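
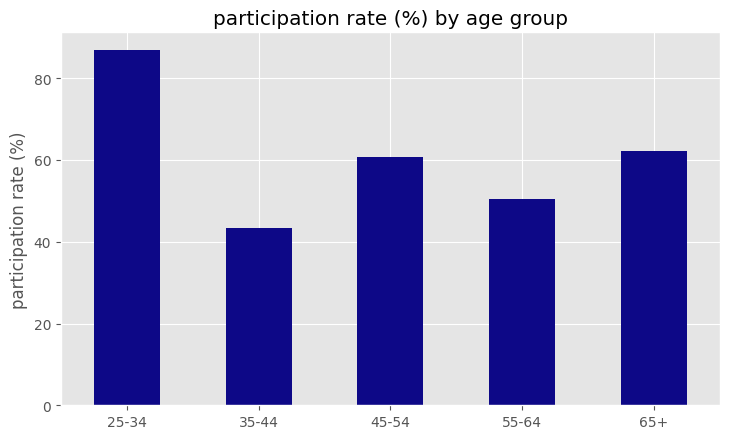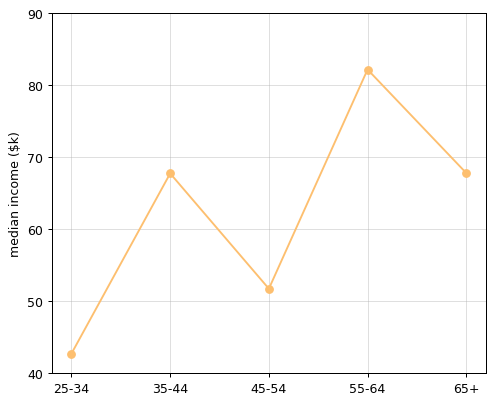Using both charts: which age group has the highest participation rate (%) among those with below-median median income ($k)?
25-34

Chart 2 median median income ($k) ≈ 70; below-median age groups: 25-34, 45-54. Among those, 25-34 has the highest participation rate (%) (≈ 90).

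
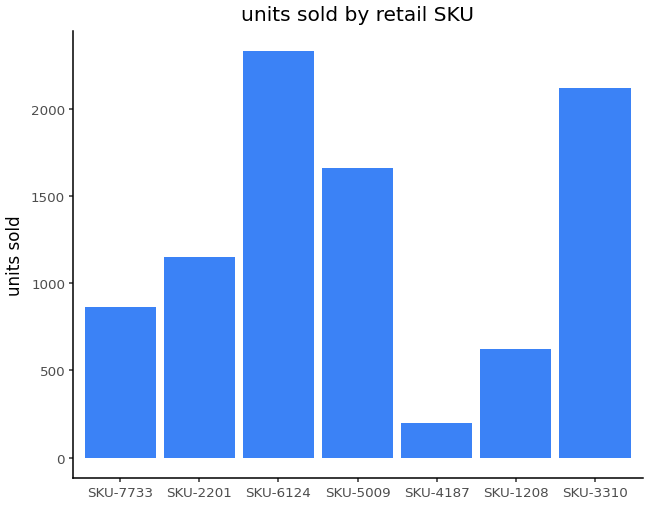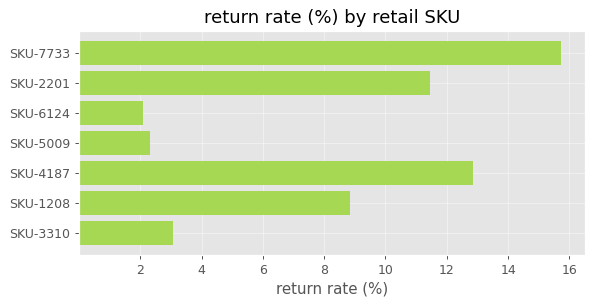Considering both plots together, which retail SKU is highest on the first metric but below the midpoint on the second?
Chart 2 median return rate (%) ≈ 8; below-median retail SKUs: SKU-6124, SKU-5009, SKU-3310. Among those, SKU-6124 has the highest units sold (≈ 2500).

SKU-6124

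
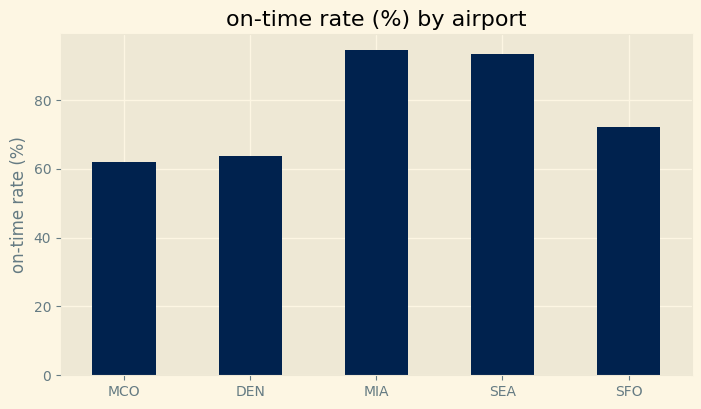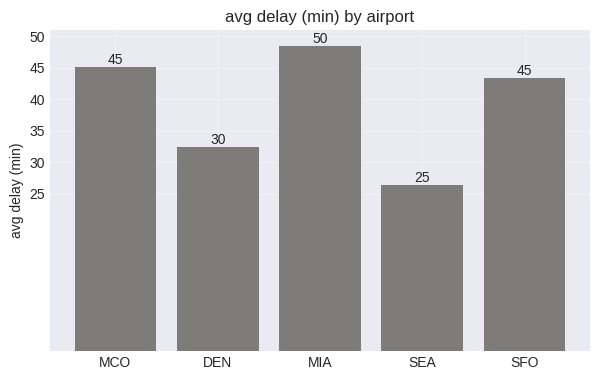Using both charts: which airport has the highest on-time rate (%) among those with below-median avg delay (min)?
Chart 2 median avg delay (min) ≈ 45; below-median airports: DEN, SEA. Among those, SEA has the highest on-time rate (%) (≈ 90).

SEA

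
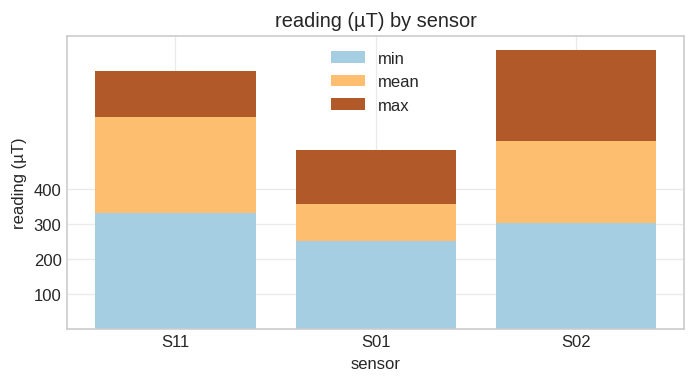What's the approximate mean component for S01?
mean top ≈ 400, bottom ≈ 300; segment ≈ 100.

≈ 100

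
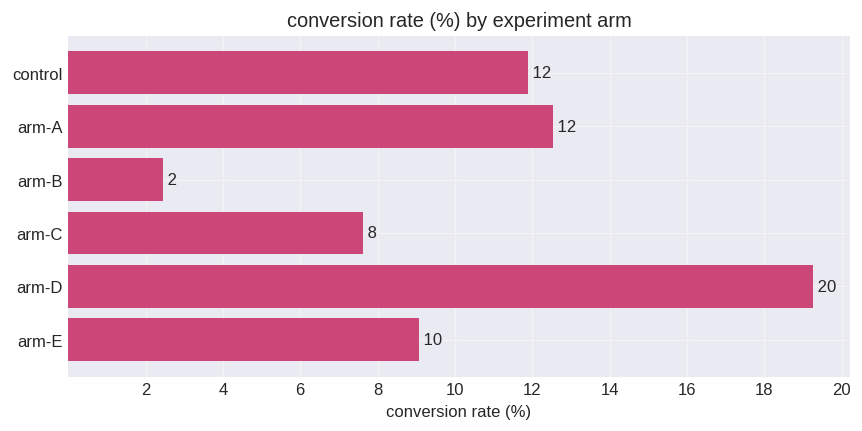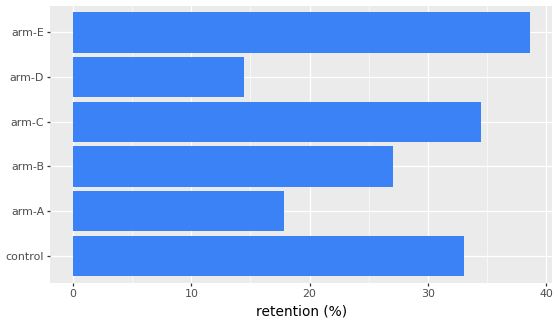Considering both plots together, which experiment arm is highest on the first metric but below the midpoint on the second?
arm-D

Chart 2 median retention (%) ≈ 30; below-median experiment arms: arm-A, arm-B, arm-D. Among those, arm-D has the highest conversion rate (%) (≈ 20).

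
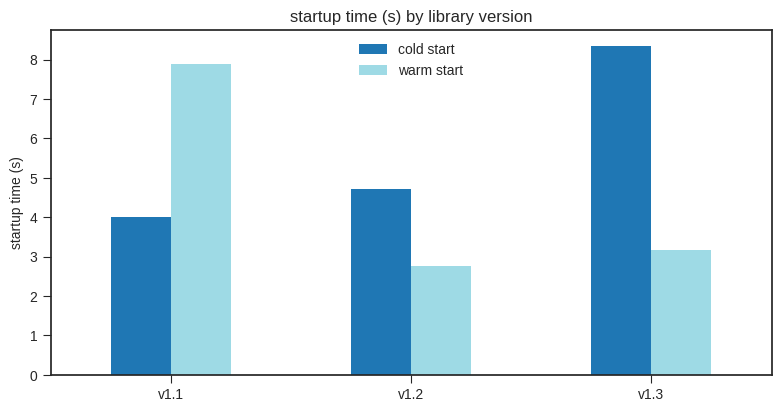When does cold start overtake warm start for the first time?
v1.2

v1.1: cold start ≈ 4 vs warm start ≈ 8 (not yet); v1.2: cold start ≈ 5 vs warm start ≈ 3 (first crossover).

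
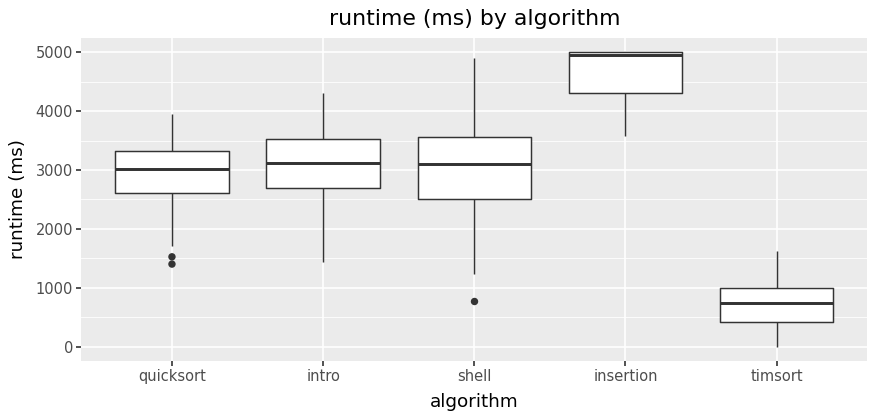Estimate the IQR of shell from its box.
Q3 ≈ 3500, Q1 ≈ 2500; IQR ≈ 1000.

≈ 1000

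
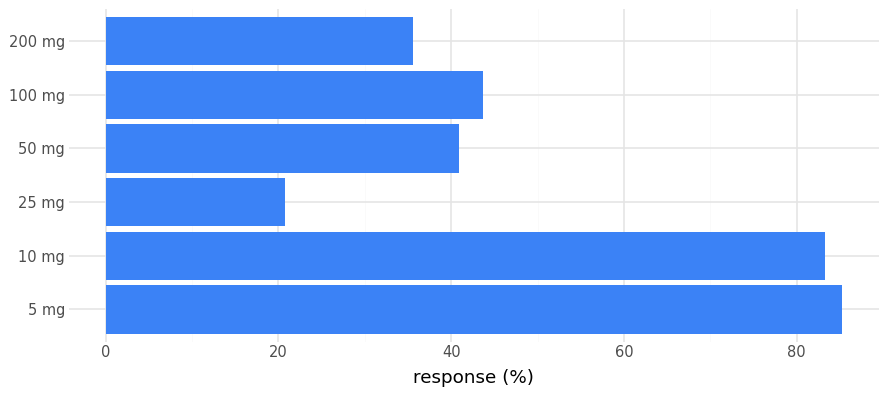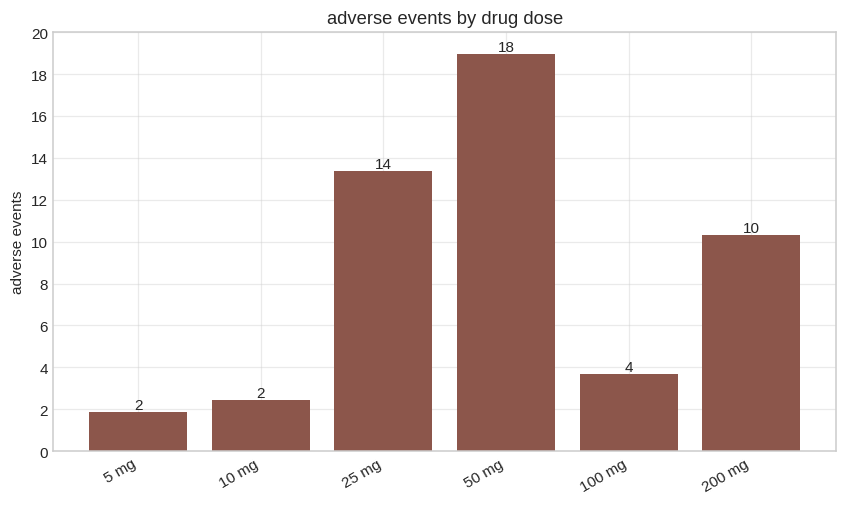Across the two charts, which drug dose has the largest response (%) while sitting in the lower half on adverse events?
5 mg

Chart 2 median adverse events ≈ 6; below-median drug doses: 5 mg, 10 mg, 100 mg. Among those, 5 mg has the highest response (%) (≈ 90).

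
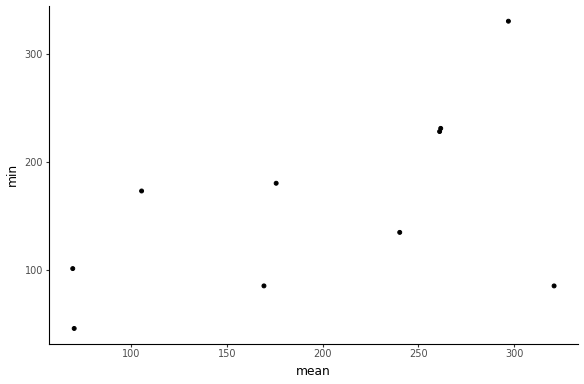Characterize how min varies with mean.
Points are positively correlated; moderate (|r| ≈ 0.5).

positive, moderate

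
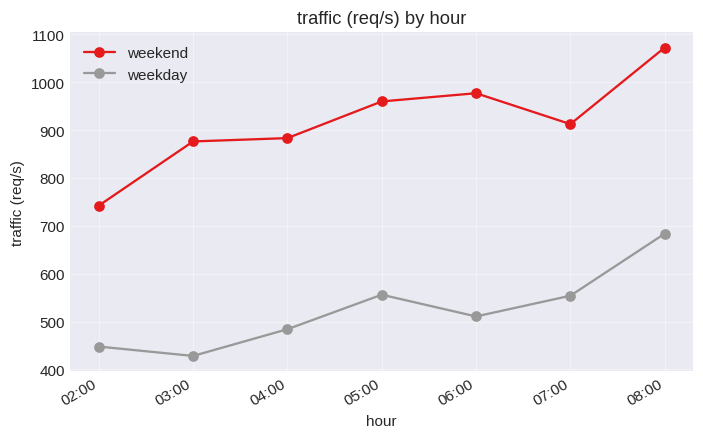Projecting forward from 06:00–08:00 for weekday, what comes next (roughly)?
Last three: 500, 600, 700 → slope ≈ 100/step → next ≈ 800.

≈ 800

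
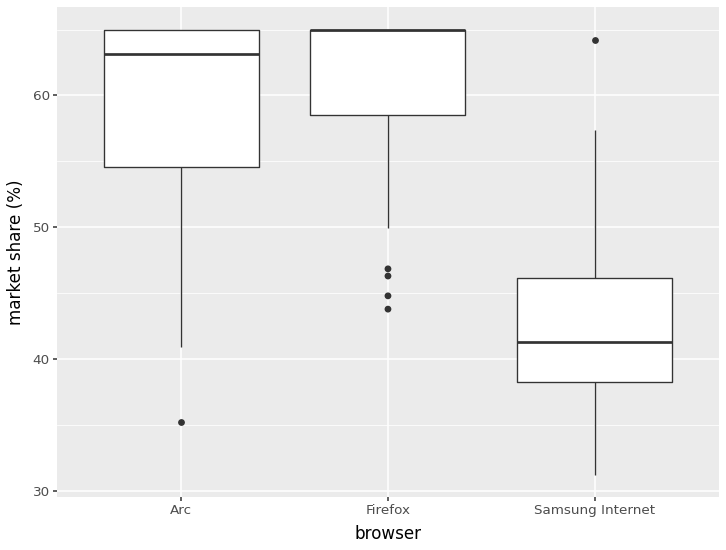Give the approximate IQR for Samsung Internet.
≈ 8

Q3 ≈ 46, Q1 ≈ 38; IQR ≈ 8.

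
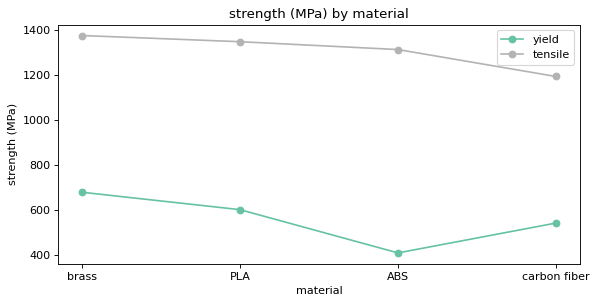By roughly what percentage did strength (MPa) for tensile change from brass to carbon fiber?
brass ≈ 1400, carbon fiber ≈ 1200; (1200 − 1400) / 1400 ≈ -14.3%.

≈ -14.3%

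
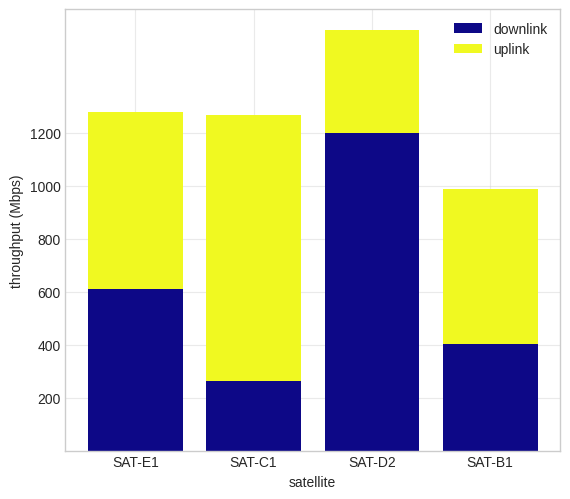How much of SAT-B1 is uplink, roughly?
uplink top ≈ 1000, bottom ≈ 400; segment ≈ 600.

≈ 600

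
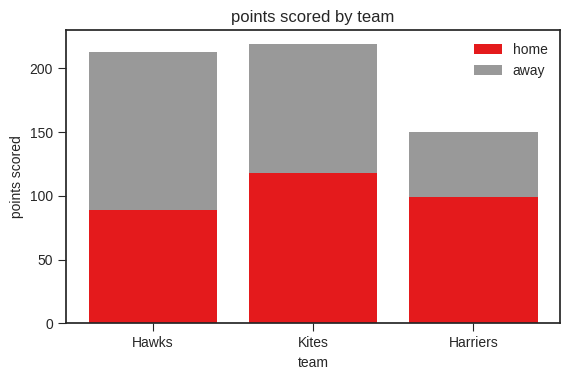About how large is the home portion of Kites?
≈ 120

home top ≈ 120, bottom ≈ 0; segment ≈ 120.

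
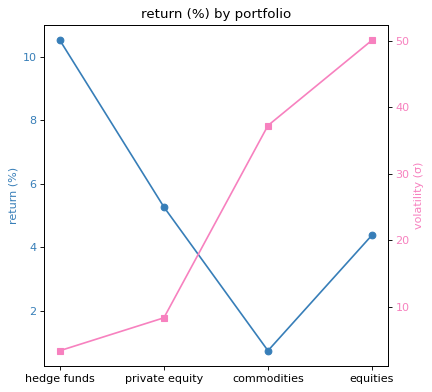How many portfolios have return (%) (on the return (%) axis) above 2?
3

Above 2: hedge funds, private equity, equities.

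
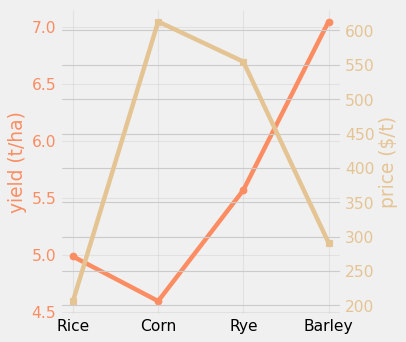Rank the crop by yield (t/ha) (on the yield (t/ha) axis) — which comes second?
Rye

Top 3 (on the yield (t/ha) axis): Barley ≈ 7.0, Rye ≈ 5.5, Rice ≈ 5.0.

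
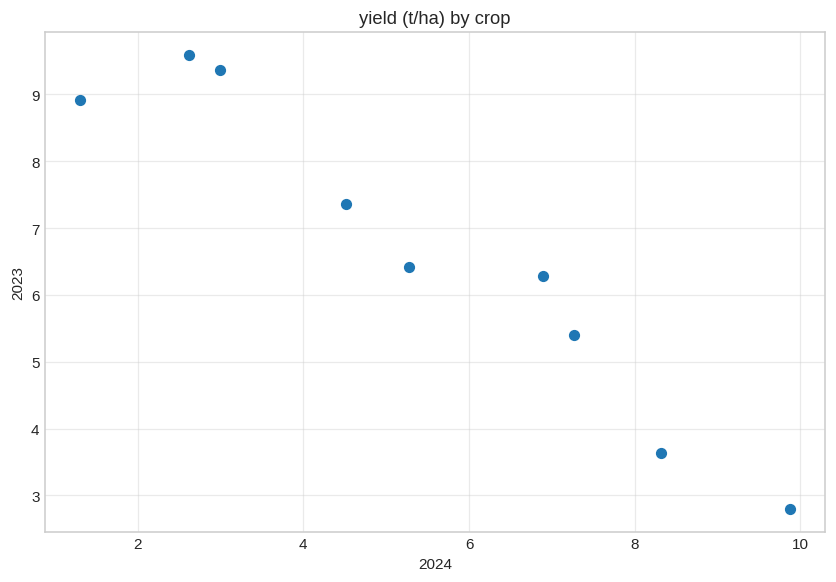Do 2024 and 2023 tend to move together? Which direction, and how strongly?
negative, strong

Points are negatively correlated; strong (|r| ≈ 1.0).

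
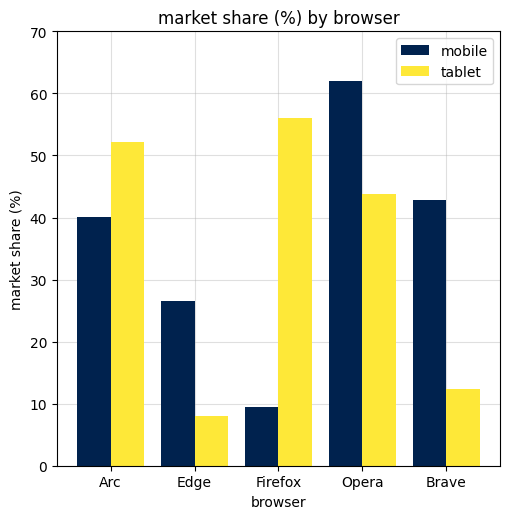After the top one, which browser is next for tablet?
Arc

Top 3 for tablet: Firefox ≈ 60, Arc ≈ 50, Opera ≈ 40.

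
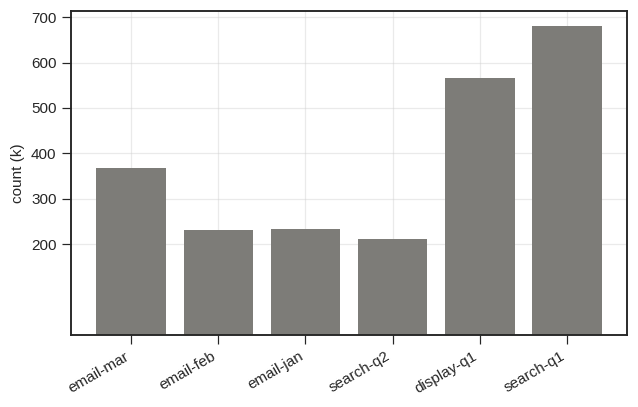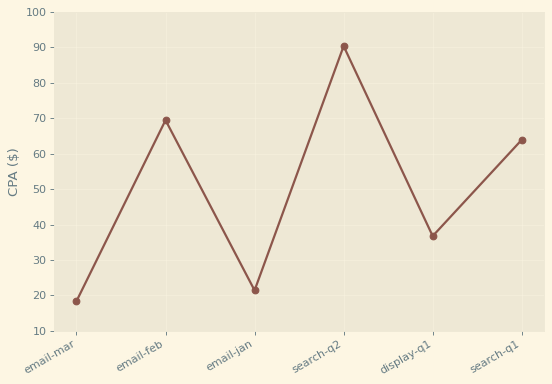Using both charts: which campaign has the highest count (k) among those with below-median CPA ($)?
Chart 2 median CPA ($) ≈ 50; below-median campaigns: email-mar, email-jan, display-q1. Among those, display-q1 has the highest count (k) (≈ 600).

display-q1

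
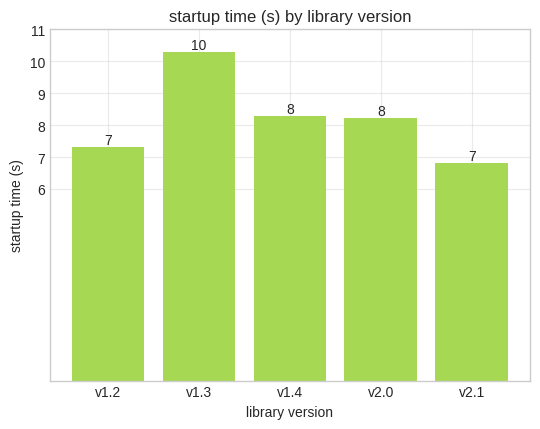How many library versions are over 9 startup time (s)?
1

Above 9: v1.3.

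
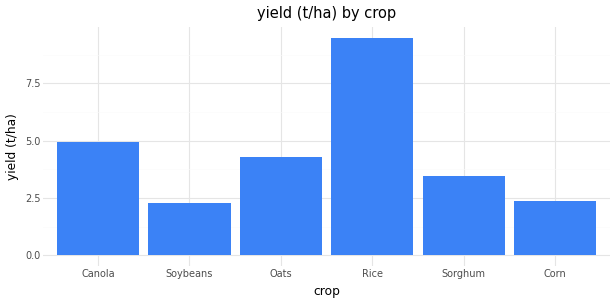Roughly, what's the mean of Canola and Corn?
≈ 4

(5 + 2) / 2 ≈ 4.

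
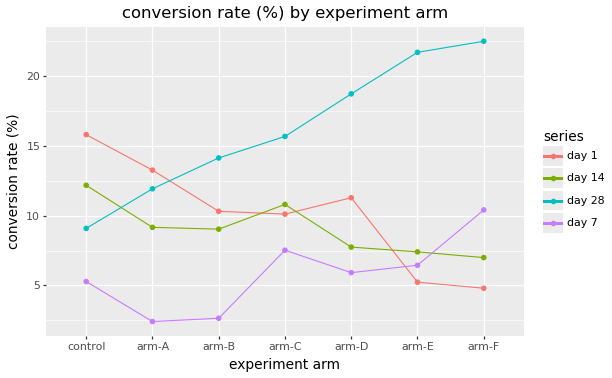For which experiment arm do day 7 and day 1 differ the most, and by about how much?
arm-A: day 7 ≈ 2, day 1 ≈ 14 → gap ≈ 12. Next-largest (control) is only ≈ 10.

arm-A, ≈ 12 %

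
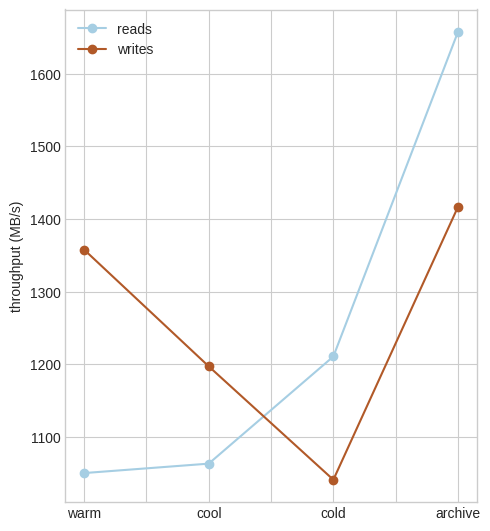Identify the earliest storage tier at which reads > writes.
cool: reads ≈ 1100 vs writes ≈ 1200 (not yet); cold: reads ≈ 1200 vs writes ≈ 1000 (first crossover).

cold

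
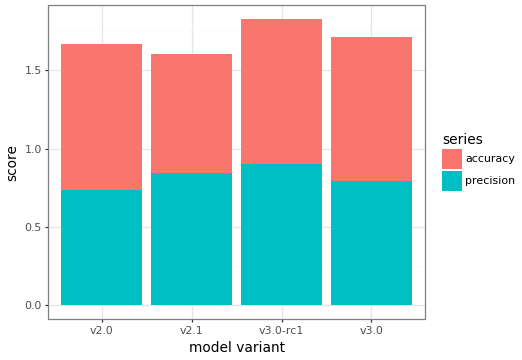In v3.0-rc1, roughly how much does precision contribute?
≈ 1.0

precision top ≈ 1.0, bottom ≈ 0.0; segment ≈ 1.0.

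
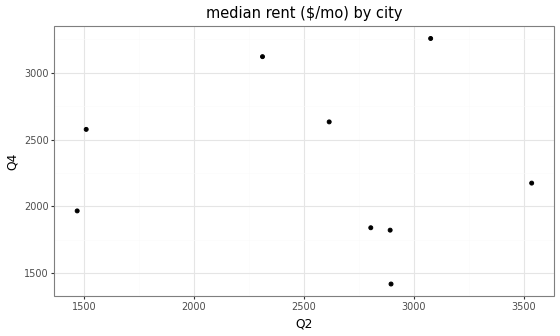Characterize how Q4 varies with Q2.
Points are roughly uncorrelated; weak (|r| ≈ 0.1).

no clear correlation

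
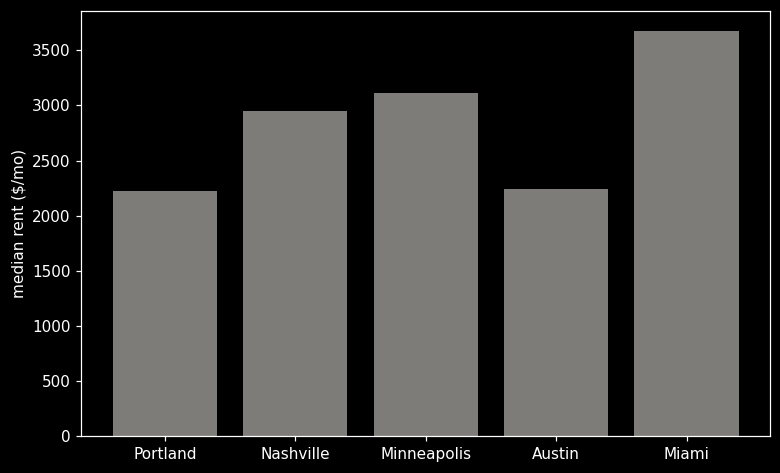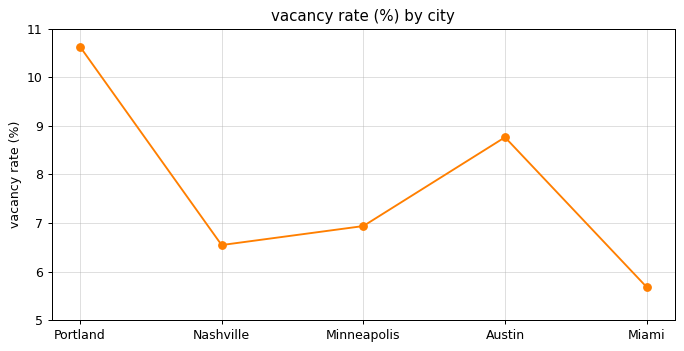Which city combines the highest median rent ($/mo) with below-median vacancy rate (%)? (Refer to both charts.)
Chart 2 median vacancy rate (%) ≈ 7; below-median cities: Nashville, Miami. Among those, Miami has the highest median rent ($/mo) (≈ 3500).

Miami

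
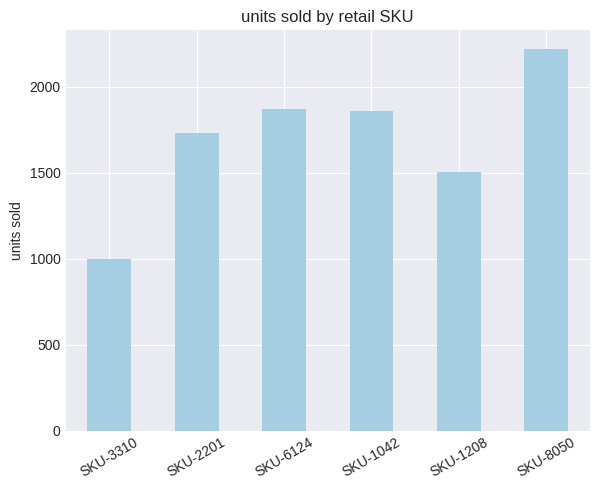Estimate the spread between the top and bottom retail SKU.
≈ 1200

Max SKU-8050 ≈ 2200, min SKU-3310 ≈ 1000; range ≈ 1200.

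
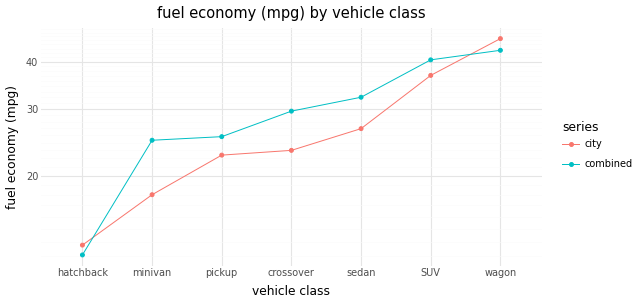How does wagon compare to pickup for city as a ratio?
≈ 1.8×

wagon ≈ 45, pickup ≈ 25; 45/25 ≈ 1.8.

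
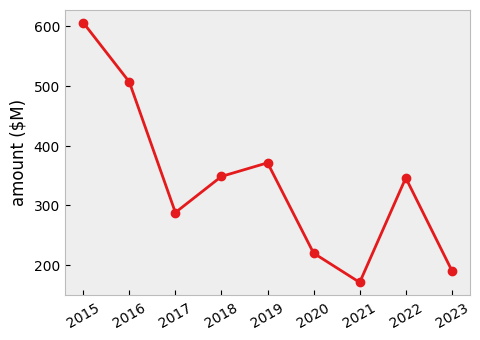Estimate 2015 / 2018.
2015 ≈ 600, 2018 ≈ 350; 600/350 ≈ 1.71.

≈ 1.71×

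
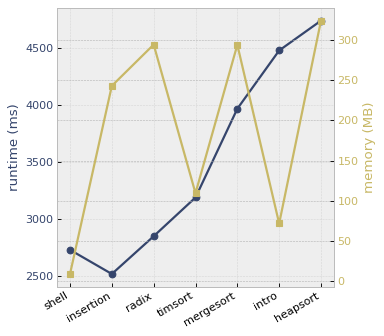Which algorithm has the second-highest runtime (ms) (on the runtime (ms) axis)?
intro

Top 3 (on the runtime (ms) axis): heapsort ≈ 4800, intro ≈ 4400, mergesort ≈ 4000.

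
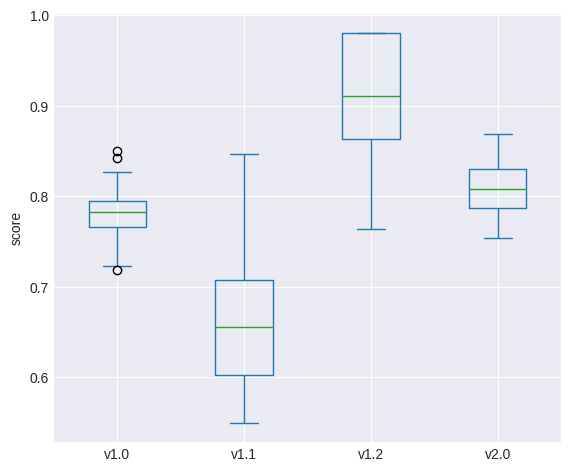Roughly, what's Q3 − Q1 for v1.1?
≈ 0.10

Q3 ≈ 0.70, Q1 ≈ 0.60; IQR ≈ 0.10.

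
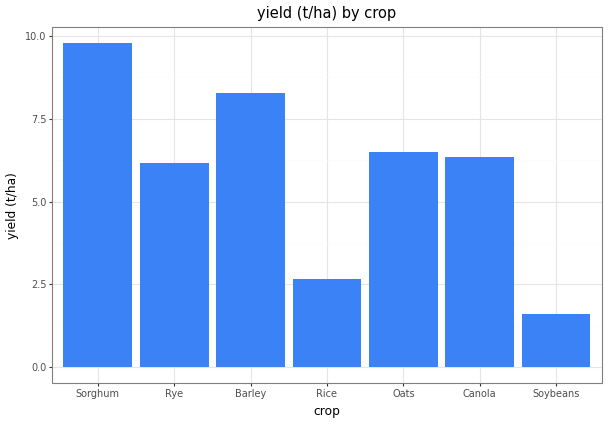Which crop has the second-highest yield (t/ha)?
Top 3: Sorghum ≈ 10, Barley ≈ 8, Oats ≈ 7.

Barley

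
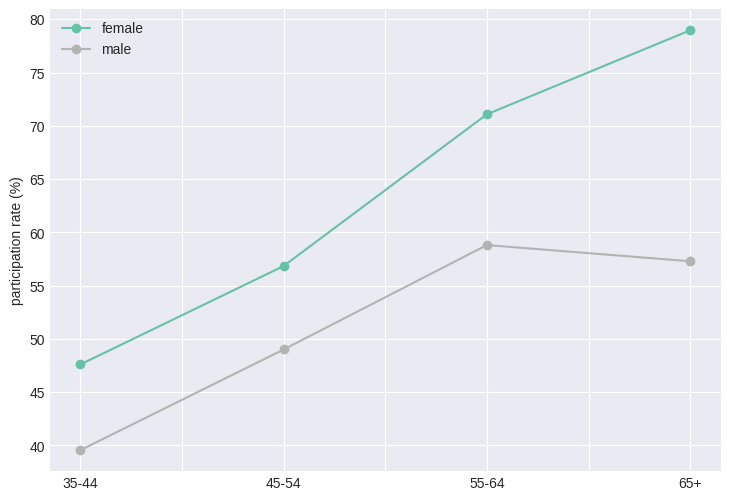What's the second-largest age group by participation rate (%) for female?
Top 3 for female: 65+ ≈ 80, 55-64 ≈ 70, 45-54 ≈ 55.

55-64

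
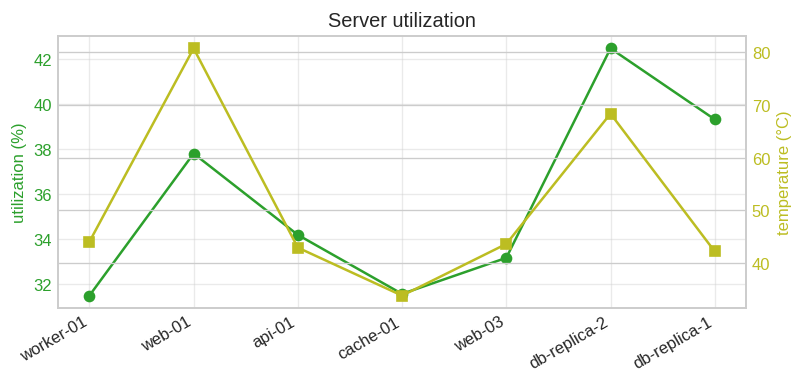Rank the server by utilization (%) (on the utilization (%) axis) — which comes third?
web-01

Top 4 (on the utilization (%) axis): db-replica-2 ≈ 42, db-replica-1 ≈ 39, web-01 ≈ 38, api-01 ≈ 34.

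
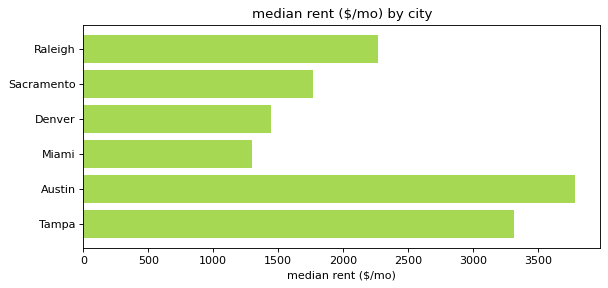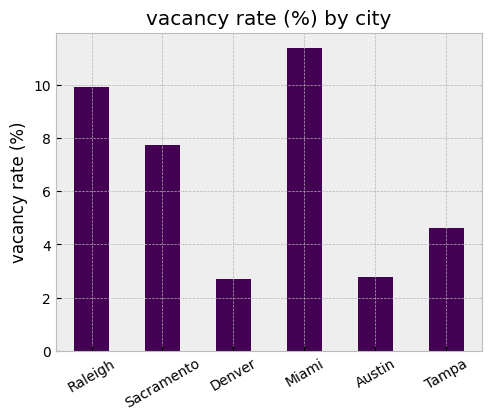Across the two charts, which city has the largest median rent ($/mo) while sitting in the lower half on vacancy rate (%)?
Austin

Chart 2 median vacancy rate (%) ≈ 6; below-median cities: Denver, Austin, Tampa. Among those, Austin has the highest median rent ($/mo) (≈ 4000).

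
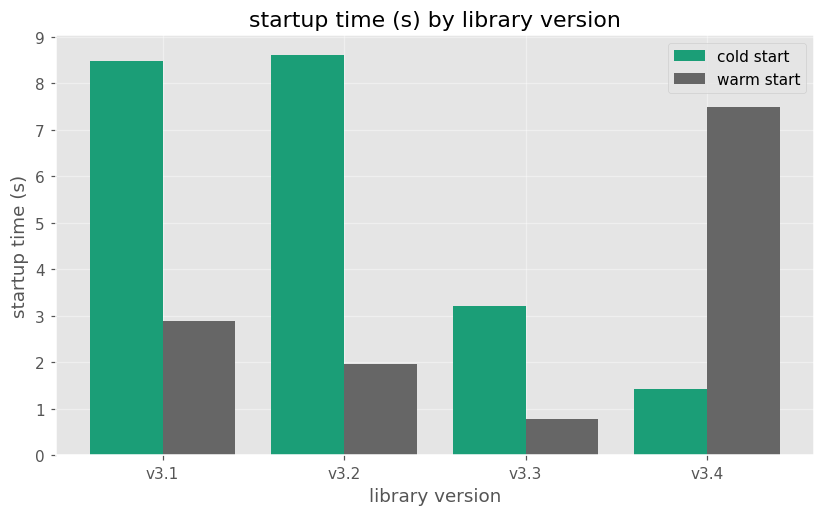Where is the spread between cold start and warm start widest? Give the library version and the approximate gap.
v3.2, ≈ 7 s

v3.2: cold start ≈ 9, warm start ≈ 2 → gap ≈ 7. Next-largest (v3.4) is only ≈ 6.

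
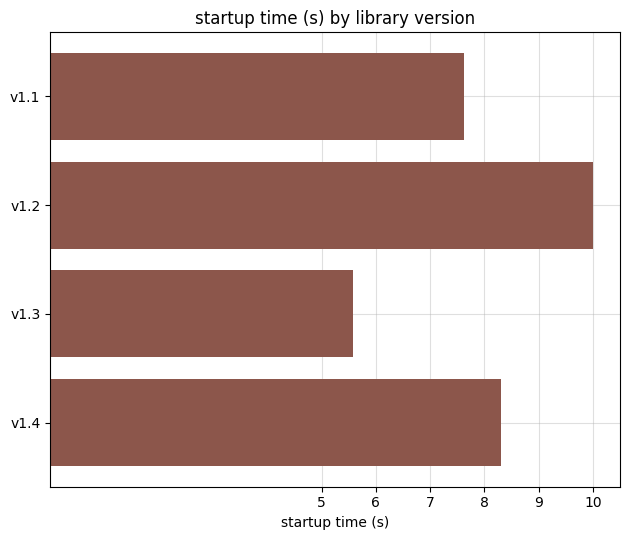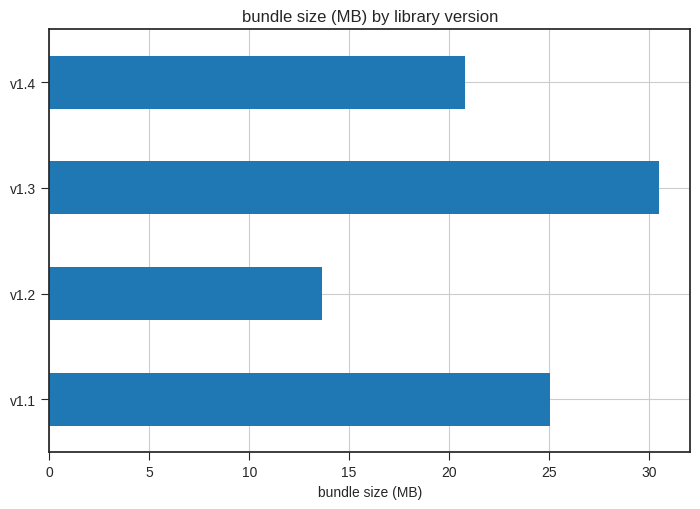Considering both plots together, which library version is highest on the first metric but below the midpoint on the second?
v1.2

Chart 2 median bundle size (MB) ≈ 25; below-median library versions: v1.2, v1.4. Among those, v1.2 has the highest startup time (s) (≈ 10).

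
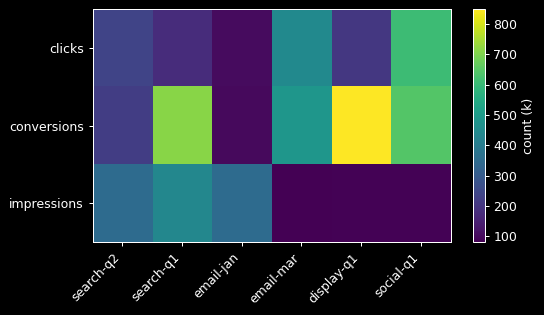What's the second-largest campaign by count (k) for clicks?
Top 3 for clicks: social-q1 ≈ 600, email-mar ≈ 400, search-q2 ≈ 200.

email-mar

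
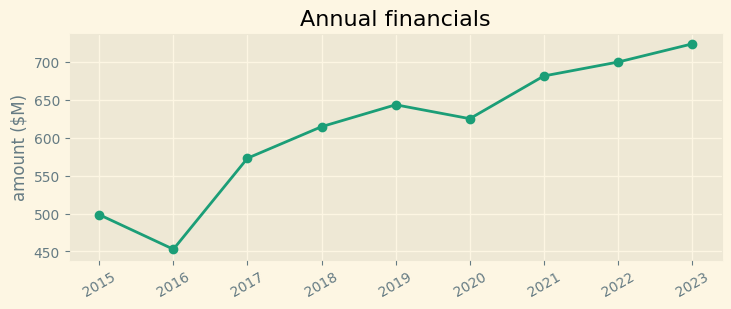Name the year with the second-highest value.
2022

Top 3: 2023 ≈ 725, 2022 ≈ 700, 2021 ≈ 675.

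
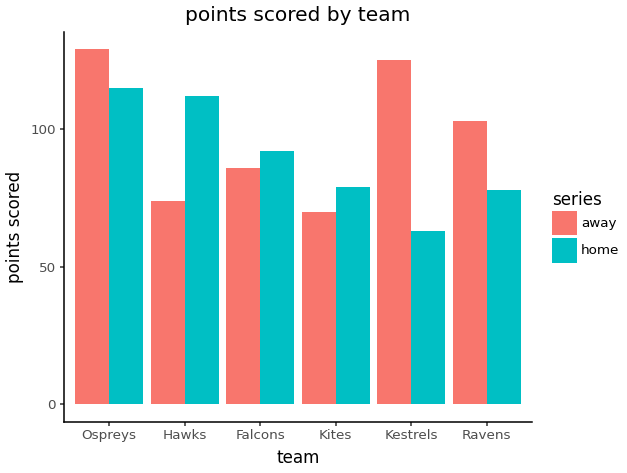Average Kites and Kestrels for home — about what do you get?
≈ 70

(80 + 60) / 2 ≈ 70.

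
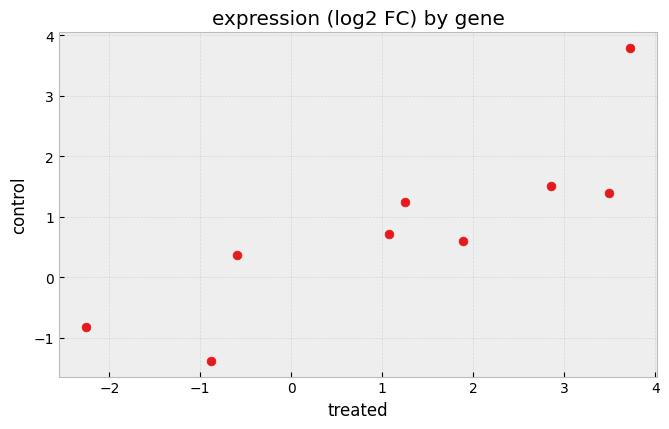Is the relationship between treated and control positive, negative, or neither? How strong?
positive, strong

Points are positively correlated; strong (|r| ≈ 0.9).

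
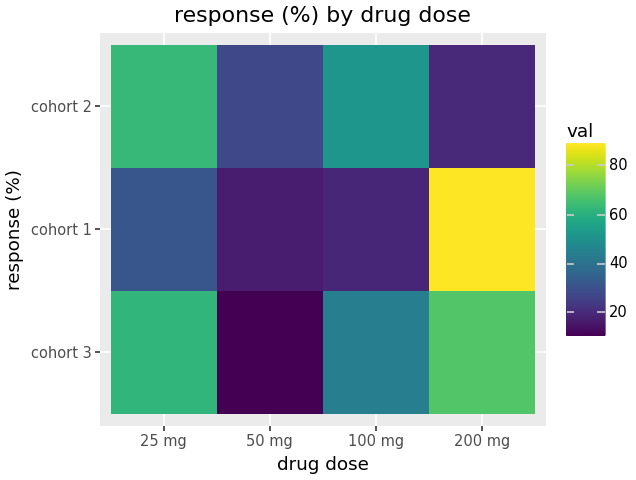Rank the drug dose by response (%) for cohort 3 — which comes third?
Top 4 for cohort 3: 200 mg ≈ 70, 25 mg ≈ 60, 100 mg ≈ 40, 50 mg ≈ 10.

100 mg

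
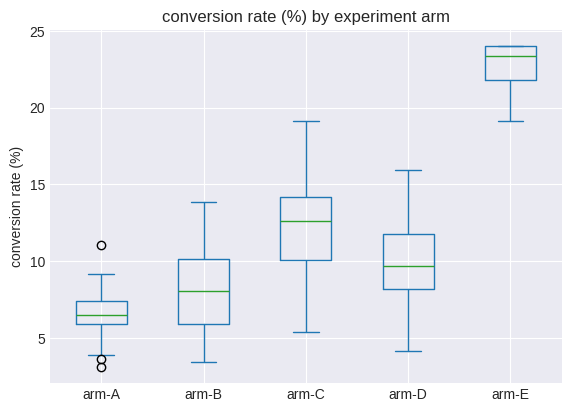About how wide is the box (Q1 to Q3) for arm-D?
Q3 ≈ 12, Q1 ≈ 8; IQR ≈ 4.

≈ 4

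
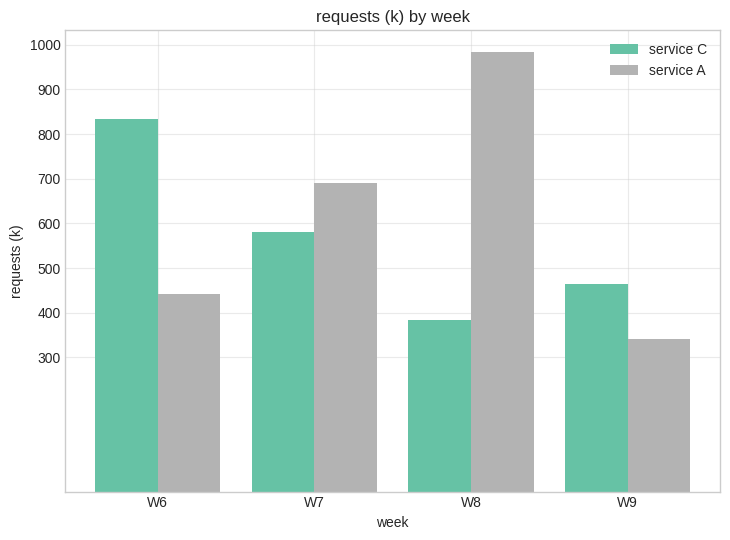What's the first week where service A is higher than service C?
W6: service A ≈ 400 vs service C ≈ 800 (not yet); W7: service A ≈ 700 vs service C ≈ 600 (first crossover).

W7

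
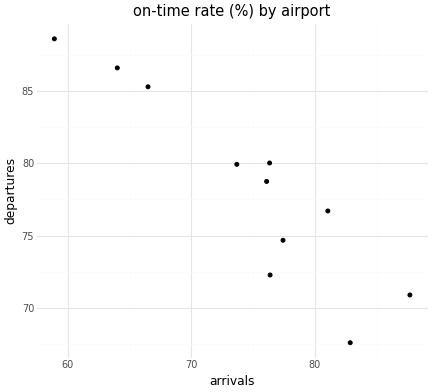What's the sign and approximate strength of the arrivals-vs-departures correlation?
negative, strong

Points are negatively correlated; strong (|r| ≈ 0.9).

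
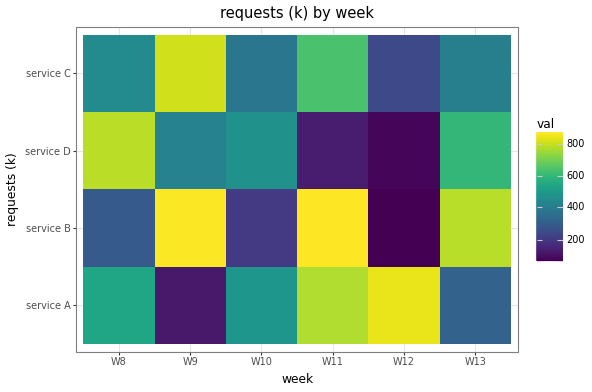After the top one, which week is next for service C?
Top 3 for service C: W9 ≈ 800, W11 ≈ 600, W8 ≈ 400.

W11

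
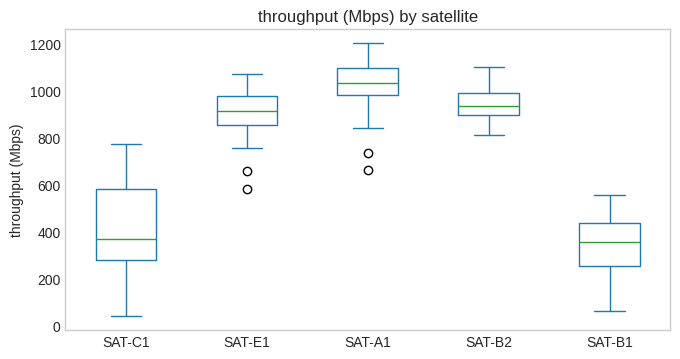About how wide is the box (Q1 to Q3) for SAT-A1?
≈ 100

Q3 ≈ 1100, Q1 ≈ 1000; IQR ≈ 100.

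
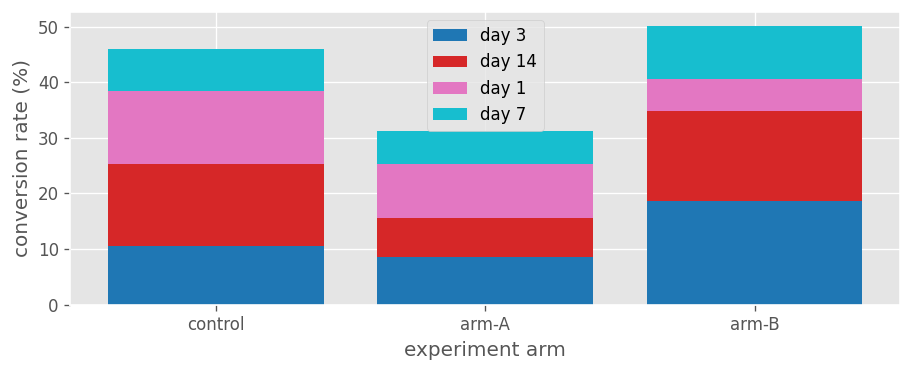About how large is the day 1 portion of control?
≈ 15

day 1 top ≈ 40, bottom ≈ 25; segment ≈ 15.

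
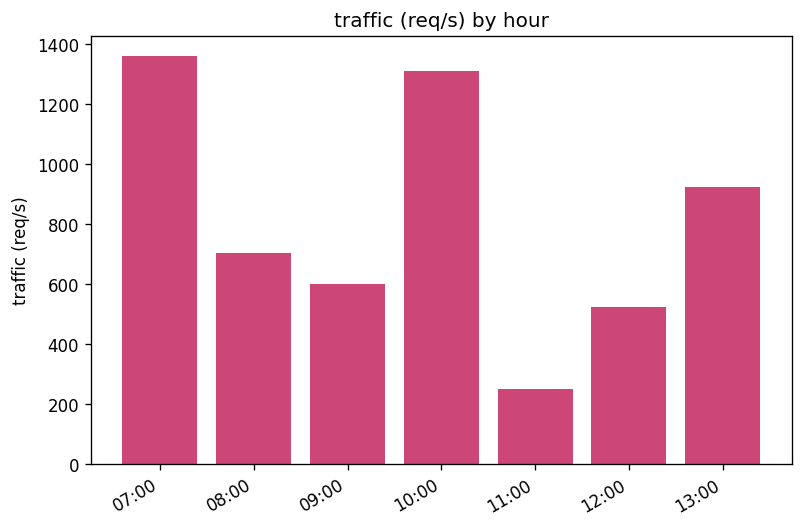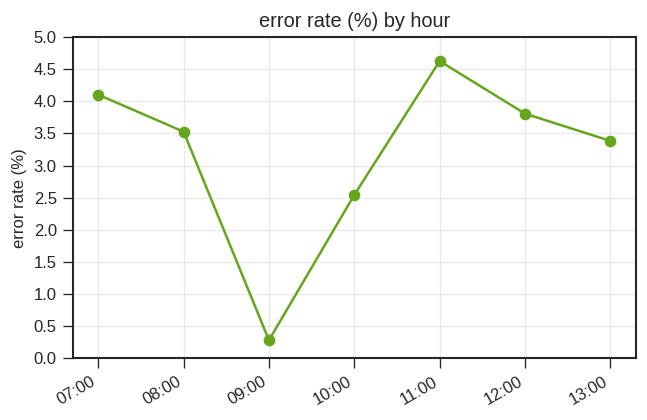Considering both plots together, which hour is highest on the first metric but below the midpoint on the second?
10:00

Chart 2 median error rate (%) ≈ 3.5; below-median hours: 09:00, 10:00, 13:00. Among those, 10:00 has the highest traffic (req/s) (≈ 1400).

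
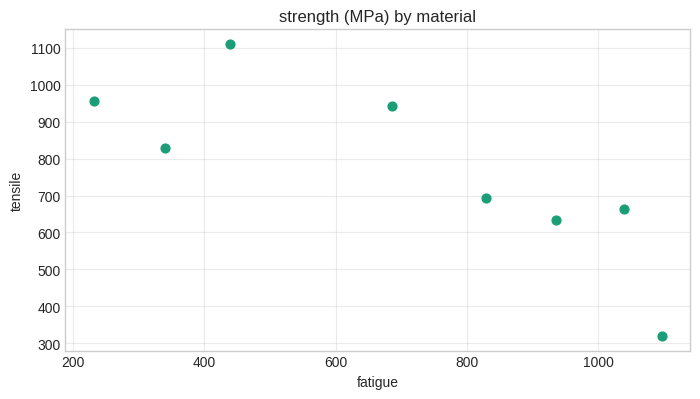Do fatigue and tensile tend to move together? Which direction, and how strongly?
Points are negatively correlated; strong (|r| ≈ 0.8).

negative, strong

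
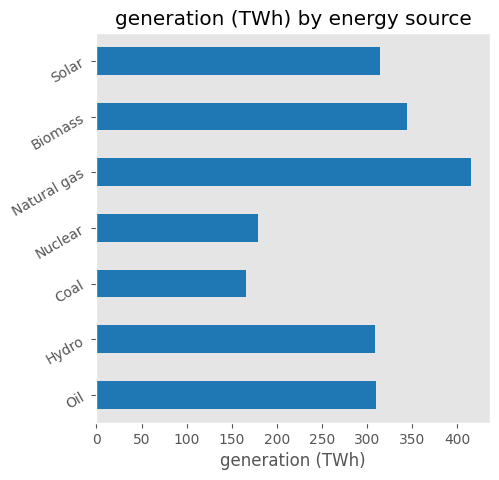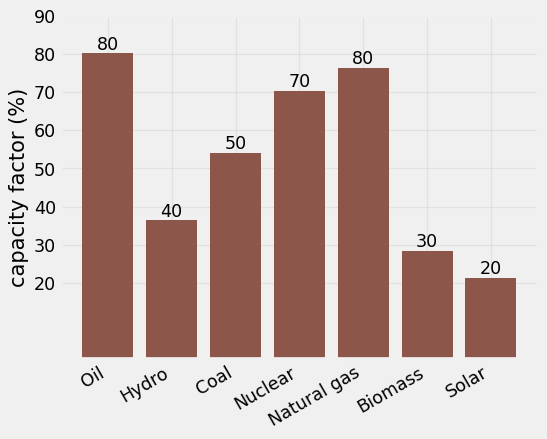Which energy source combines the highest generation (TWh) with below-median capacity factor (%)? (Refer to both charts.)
Biomass

Chart 2 median capacity factor (%) ≈ 50; below-median energy sources: Hydro, Biomass, Solar. Among those, Biomass has the highest generation (TWh) (≈ 350).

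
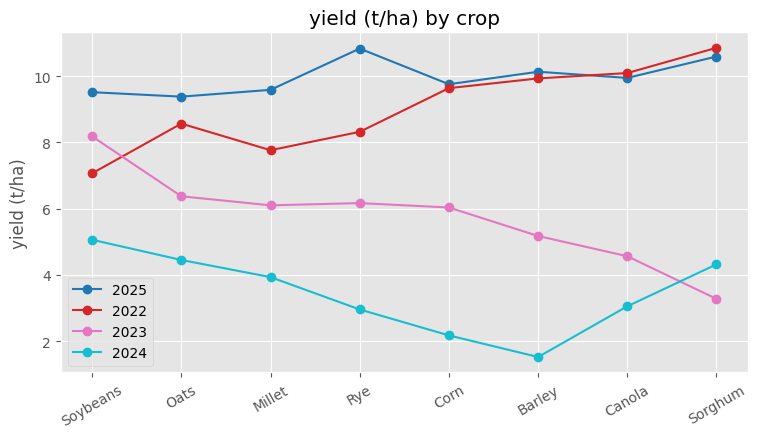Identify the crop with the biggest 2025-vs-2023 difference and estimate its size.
Sorghum, ≈ 8 t/ha

Sorghum: 2025 ≈ 11, 2023 ≈ 3 → gap ≈ 8. Next-largest (Canola) is only ≈ 5.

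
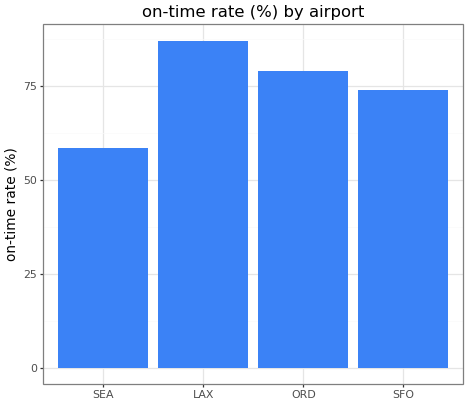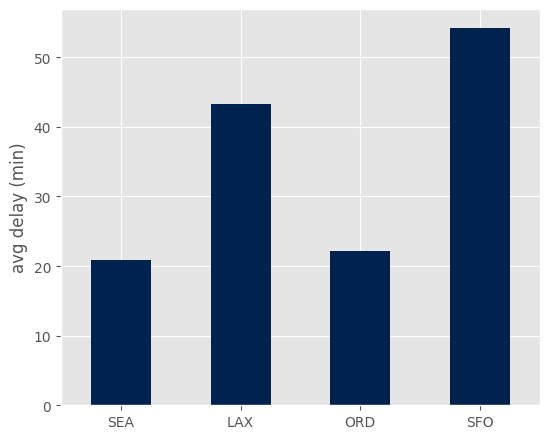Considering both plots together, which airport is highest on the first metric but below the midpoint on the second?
Chart 2 median avg delay (min) ≈ 35; below-median airports: SEA, ORD. Among those, ORD has the highest on-time rate (%) (≈ 80).

ORD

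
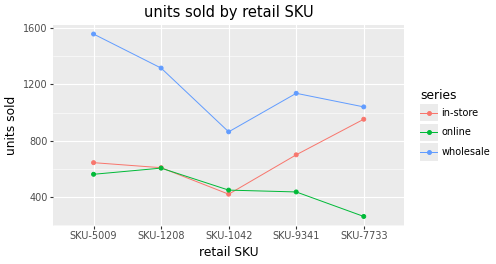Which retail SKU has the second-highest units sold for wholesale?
Top 3 for wholesale: SKU-5009 ≈ 1600, SKU-1208 ≈ 1400, SKU-9341 ≈ 1200.

SKU-1208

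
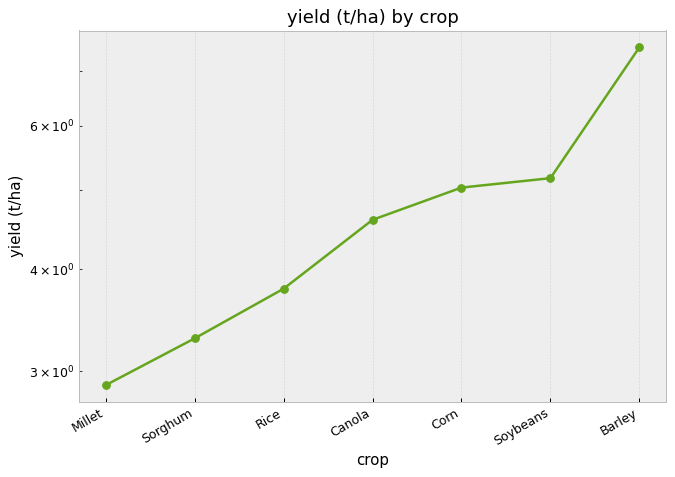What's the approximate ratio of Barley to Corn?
Barley ≈ 7.5, Corn ≈ 5.0; 7.5/5.0 ≈ 1.5.

≈ 1.5×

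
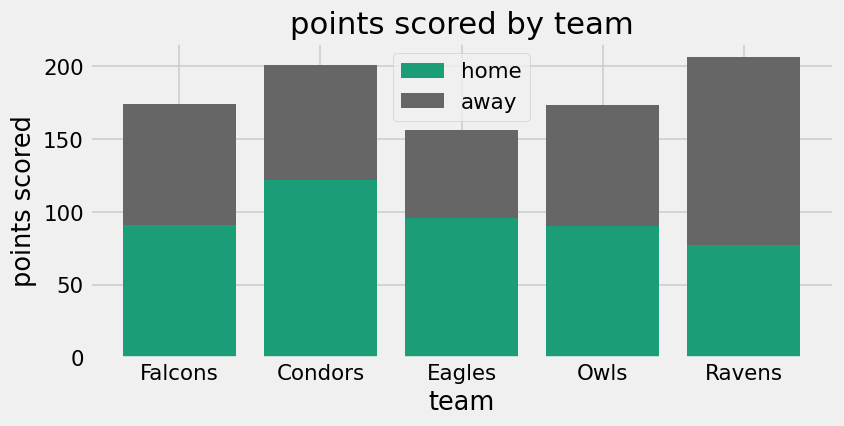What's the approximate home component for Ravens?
≈ 80

home top ≈ 80, bottom ≈ 0; segment ≈ 80.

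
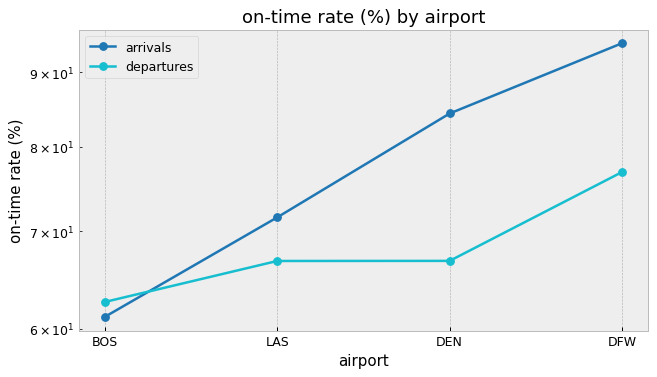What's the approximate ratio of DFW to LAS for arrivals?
DFW ≈ 95, LAS ≈ 70; 95/70 ≈ 1.36.

≈ 1.36×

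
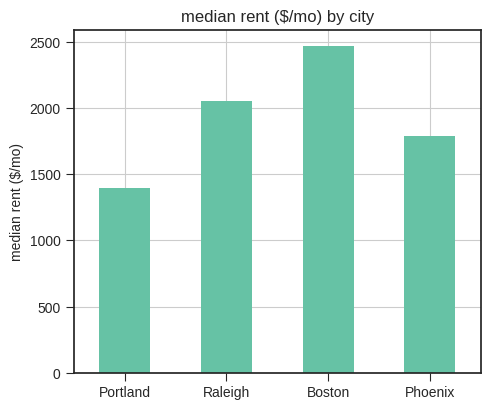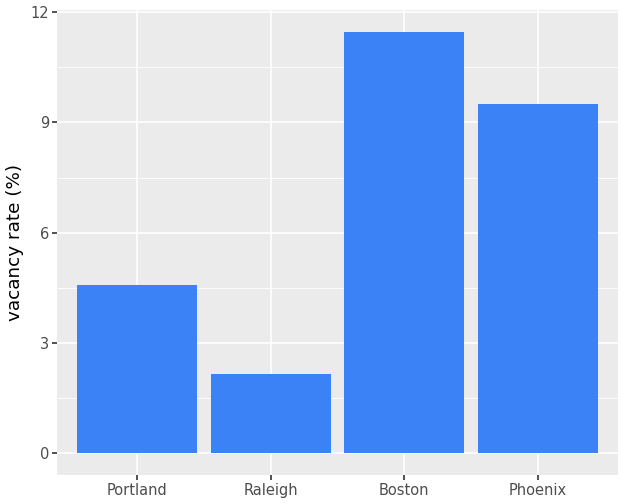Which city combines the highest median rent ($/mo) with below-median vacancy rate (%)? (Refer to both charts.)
Raleigh

Chart 2 median vacancy rate (%) ≈ 8; below-median cities: Portland, Raleigh. Among those, Raleigh has the highest median rent ($/mo) (≈ 2000).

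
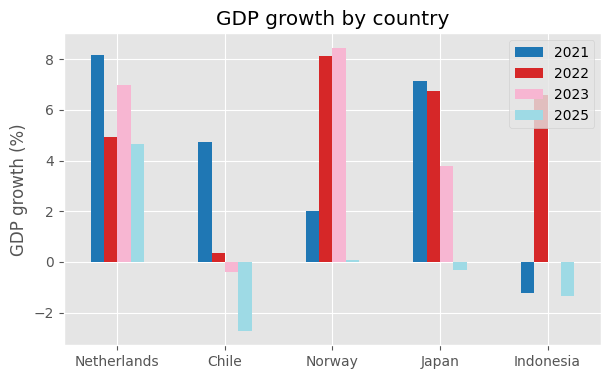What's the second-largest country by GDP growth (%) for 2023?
Netherlands

Top 3 for 2023: Norway ≈ 8, Netherlands ≈ 7, Japan ≈ 4.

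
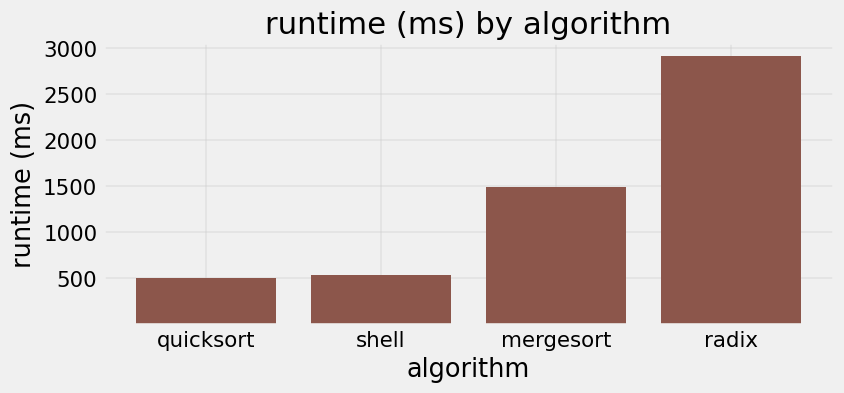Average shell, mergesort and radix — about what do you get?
≈ 1667

(500 + 1500 + 3000) / 3 ≈ 1667.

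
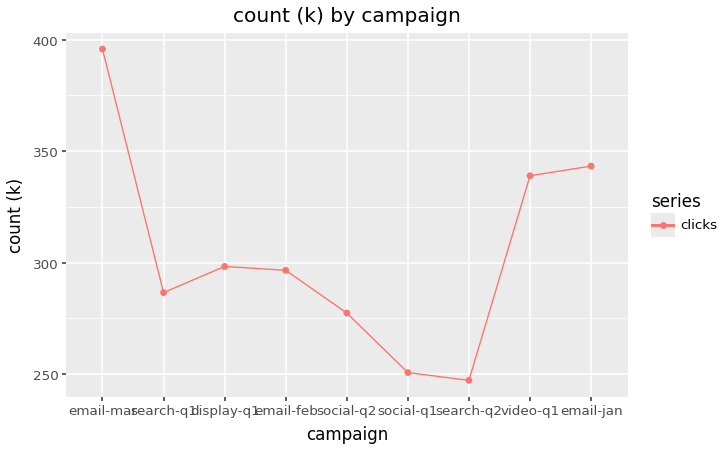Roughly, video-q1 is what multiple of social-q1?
video-q1 ≈ 340, social-q1 ≈ 260; 340/260 ≈ 1.31.

≈ 1.31×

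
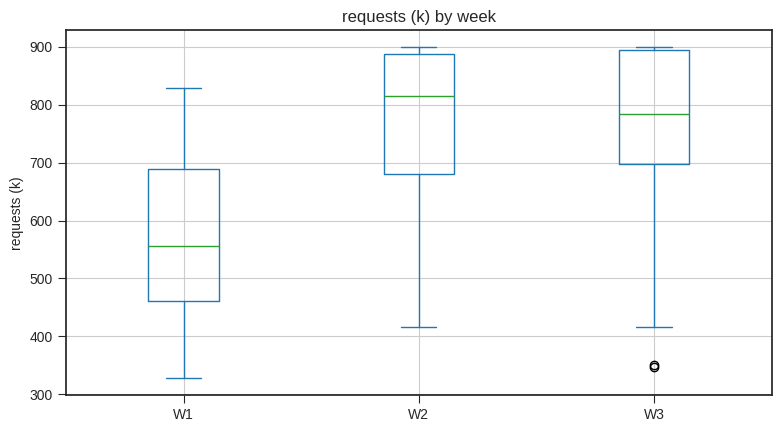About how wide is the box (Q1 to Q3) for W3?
Q3 ≈ 900, Q1 ≈ 700; IQR ≈ 200.

≈ 200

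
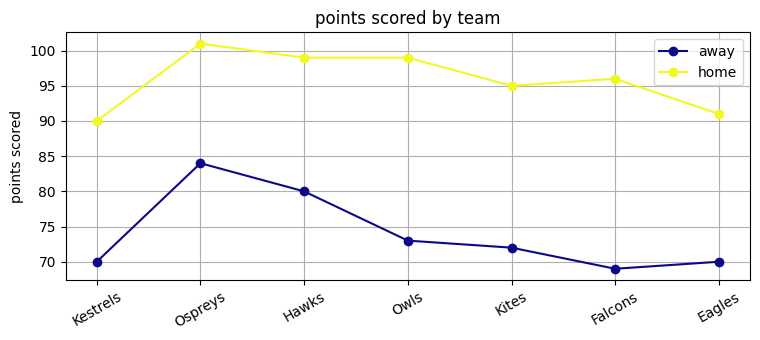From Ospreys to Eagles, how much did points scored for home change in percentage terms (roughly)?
≈ -10%

Ospreys ≈ 100, Eagles ≈ 90; (90 − 100) / 100 ≈ -10%.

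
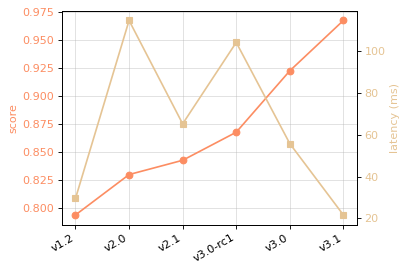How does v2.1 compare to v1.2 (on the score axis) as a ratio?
≈ 1.05×

v2.1 ≈ 0.84, v1.2 ≈ 0.80; 0.84/0.80 ≈ 1.05.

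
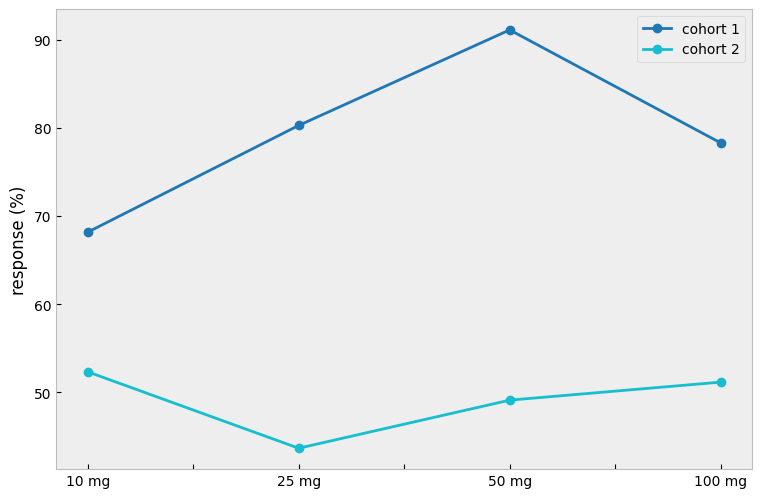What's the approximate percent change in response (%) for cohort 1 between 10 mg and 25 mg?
10 mg ≈ 70, 25 mg ≈ 80; (80 − 70) / 70 ≈ +14.3%.

≈ +14.3%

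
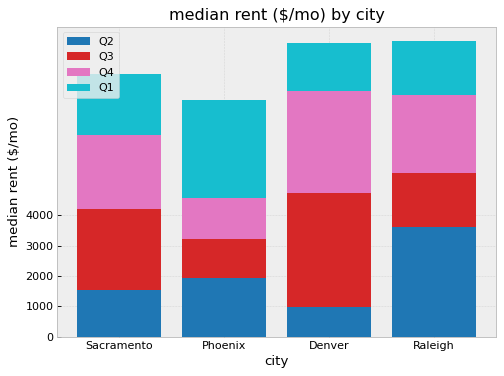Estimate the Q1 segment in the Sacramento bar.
Q1 top ≈ 9000, bottom ≈ 7000; segment ≈ 2000.

≈ 2000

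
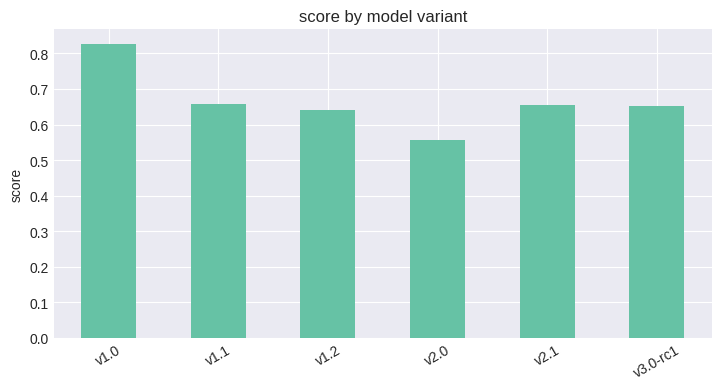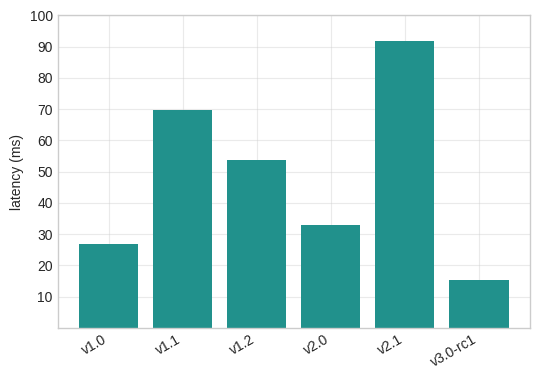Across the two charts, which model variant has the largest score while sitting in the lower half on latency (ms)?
v1.0

Chart 2 median latency (ms) ≈ 40; below-median model variants: v1.0, v2.0, v3.0-rc1. Among those, v1.0 has the highest score (≈ 0.8).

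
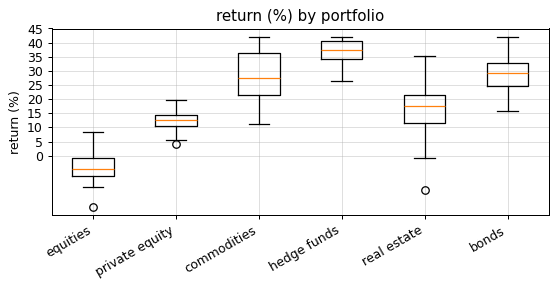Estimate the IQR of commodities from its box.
≈ 15

Q3 ≈ 35, Q1 ≈ 20; IQR ≈ 15.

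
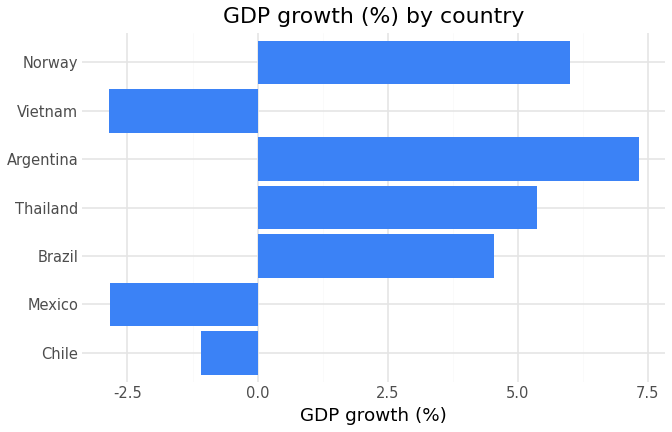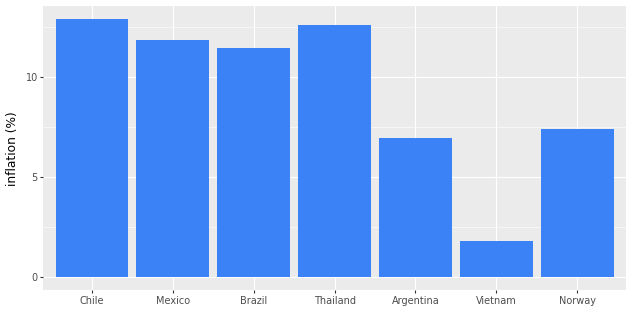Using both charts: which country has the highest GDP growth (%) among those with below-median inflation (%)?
Argentina

Chart 2 median inflation (%) ≈ 12; below-median countries: Argentina, Vietnam, Norway. Among those, Argentina has the highest GDP growth (%) (≈ 7).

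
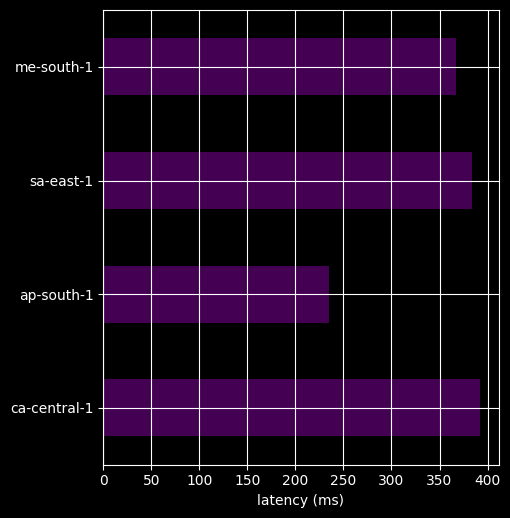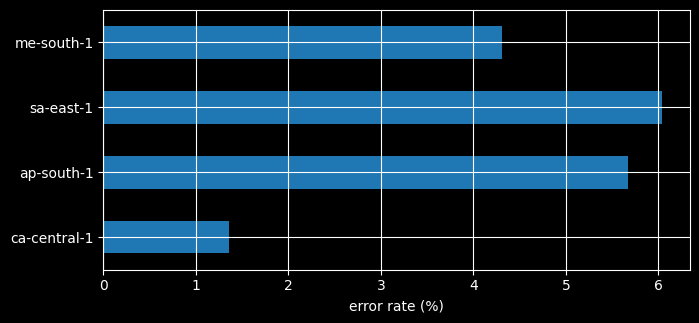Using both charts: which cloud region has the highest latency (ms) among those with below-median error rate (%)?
Chart 2 median error rate (%) ≈ 5; below-median cloud regions: ca-central-1, me-south-1. Among those, ca-central-1 has the highest latency (ms) (≈ 400).

ca-central-1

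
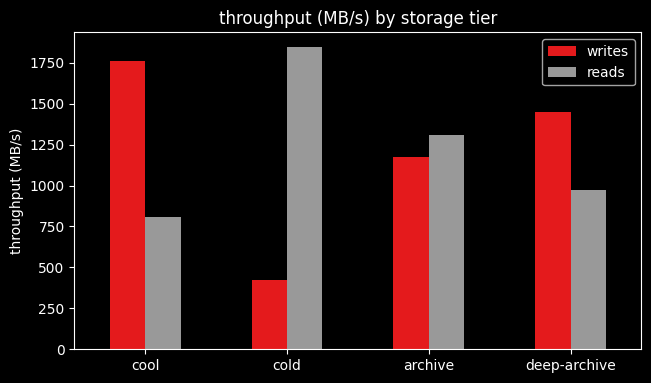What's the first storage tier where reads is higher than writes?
cool: reads ≈ 800 vs writes ≈ 1800 (not yet); cold: reads ≈ 1800 vs writes ≈ 400 (first crossover).

cold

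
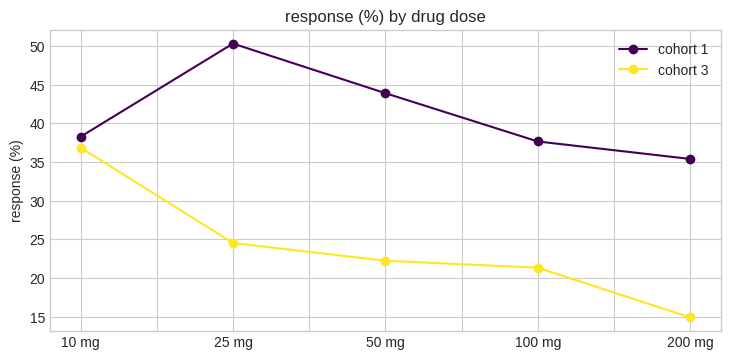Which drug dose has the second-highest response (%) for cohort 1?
50 mg

Top 3 for cohort 1: 25 mg ≈ 50, 50 mg ≈ 45, 10 mg ≈ 40.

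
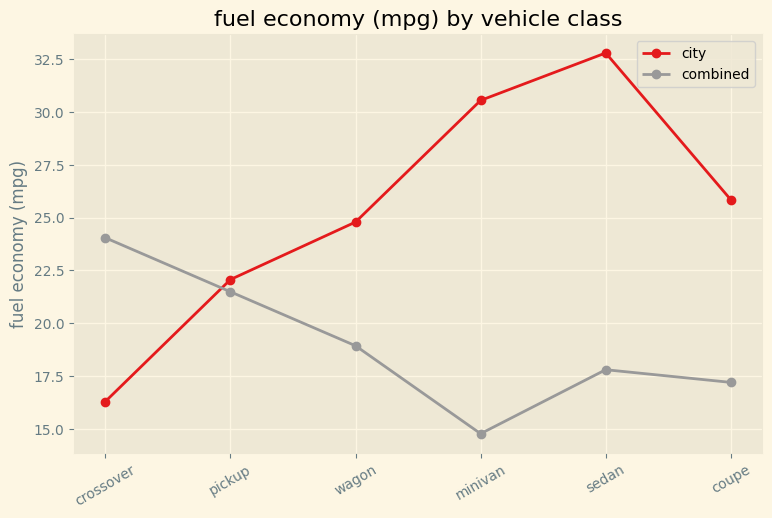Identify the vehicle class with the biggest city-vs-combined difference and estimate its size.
minivan: city ≈ 30, combined ≈ 14 → gap ≈ 16. Next-largest (sedan) is only ≈ 14.

minivan, ≈ 16 mpg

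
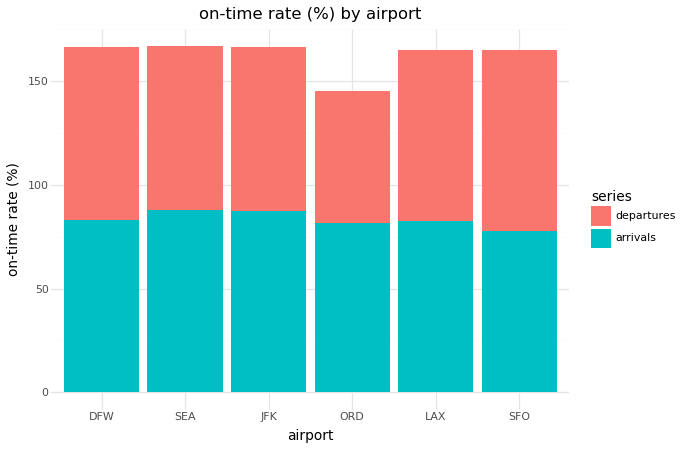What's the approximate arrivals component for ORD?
arrivals top ≈ 80, bottom ≈ 0; segment ≈ 80.

≈ 80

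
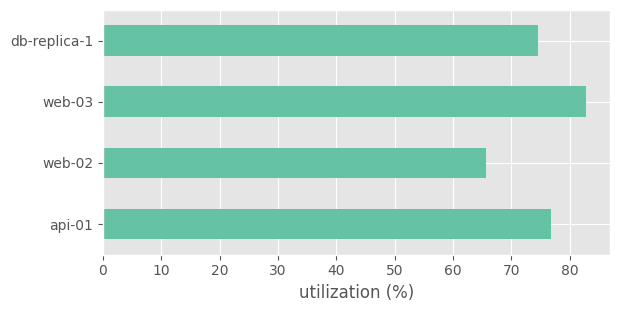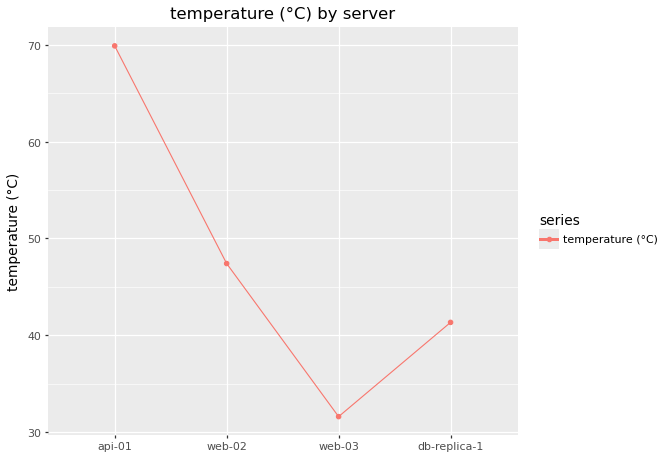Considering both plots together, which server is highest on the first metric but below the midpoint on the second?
Chart 2 median temperature (°C) ≈ 40; below-median servers: web-03, db-replica-1. Among those, web-03 has the highest utilization (%) (≈ 80).

web-03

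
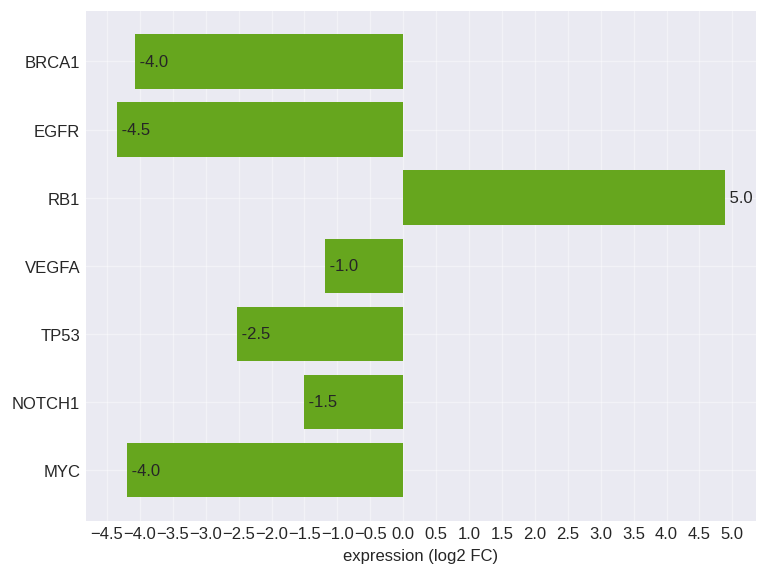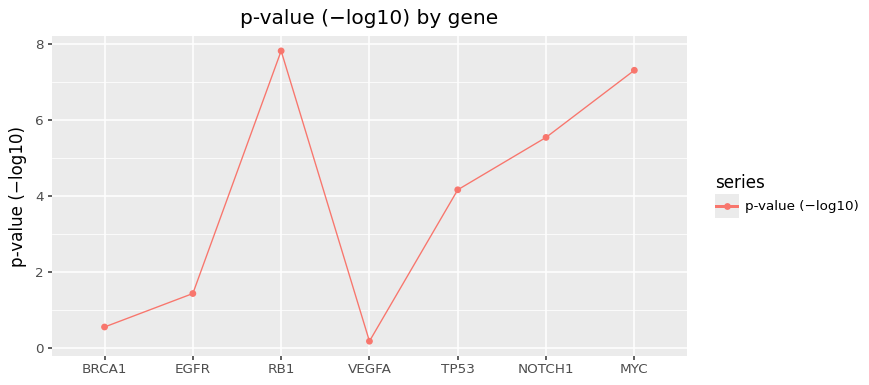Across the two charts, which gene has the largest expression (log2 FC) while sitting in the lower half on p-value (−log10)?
Chart 2 median p-value (−log10) ≈ 4; below-median genes: BRCA1, EGFR, VEGFA. Among those, VEGFA has the highest expression (log2 FC) (≈ -1).

VEGFA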